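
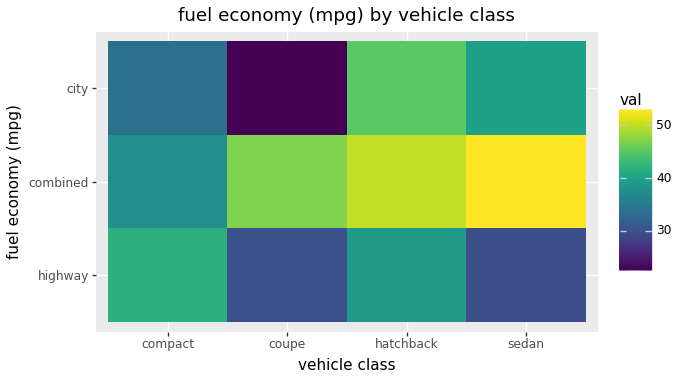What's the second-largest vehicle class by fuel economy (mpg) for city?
sedan

Top 3 for city: hatchback ≈ 45, sedan ≈ 40, compact ≈ 35.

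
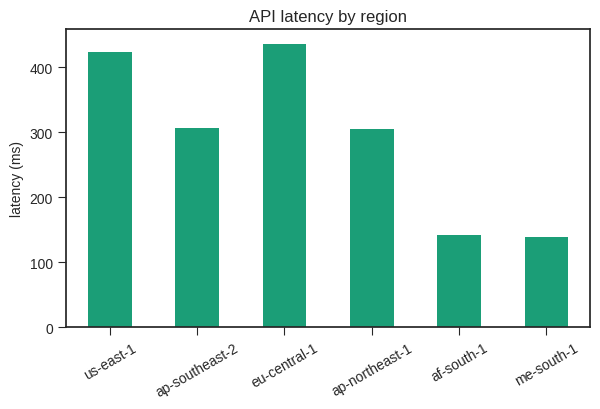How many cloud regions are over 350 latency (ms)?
Above 350: us-east-1, eu-central-1.

2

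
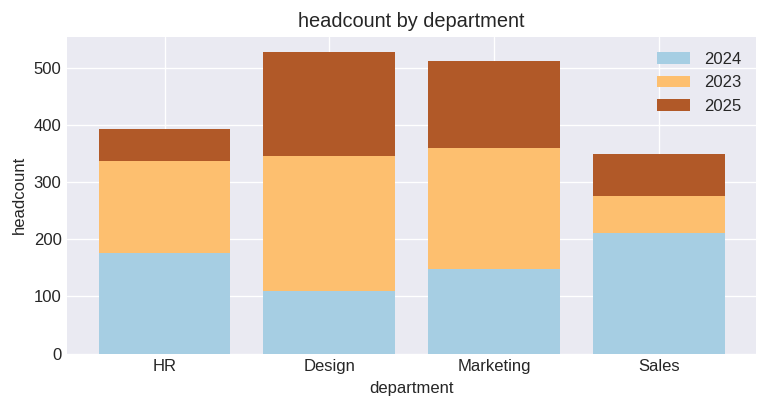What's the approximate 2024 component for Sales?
2024 top ≈ 200, bottom ≈ 0; segment ≈ 200.

≈ 200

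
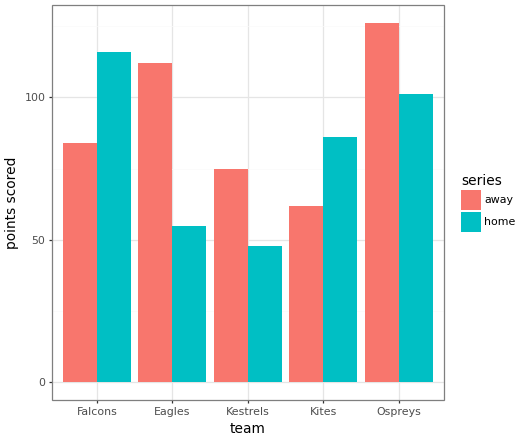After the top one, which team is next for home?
Top 3 for home: Falcons ≈ 120, Ospreys ≈ 100, Kites ≈ 80.

Ospreys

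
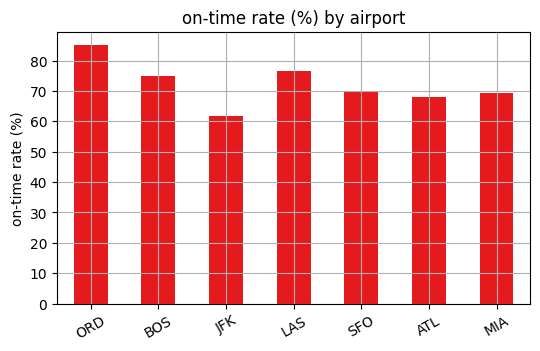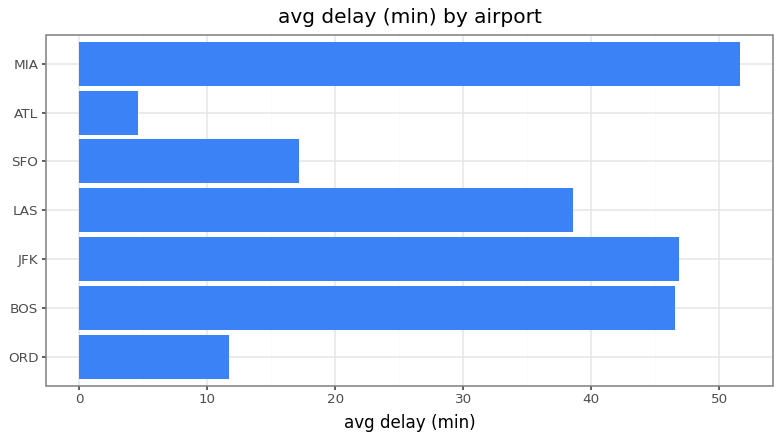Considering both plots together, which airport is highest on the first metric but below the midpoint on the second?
Chart 2 median avg delay (min) ≈ 40; below-median airports: ORD, SFO, ATL. Among those, ORD has the highest on-time rate (%) (≈ 90).

ORD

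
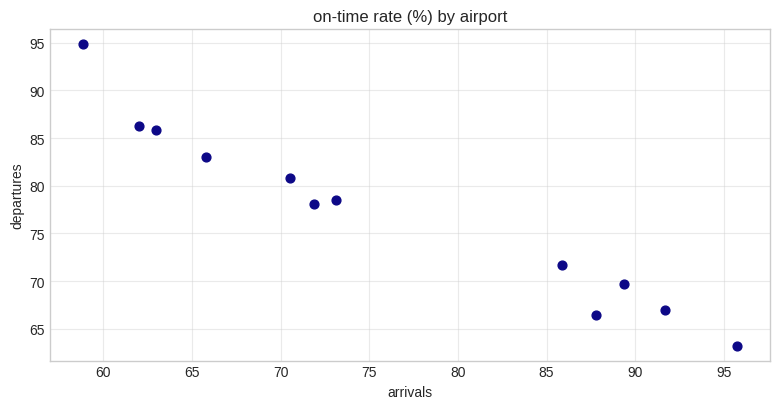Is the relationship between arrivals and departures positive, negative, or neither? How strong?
negative, strong

Points are negatively correlated; strong (|r| ≈ 1.0).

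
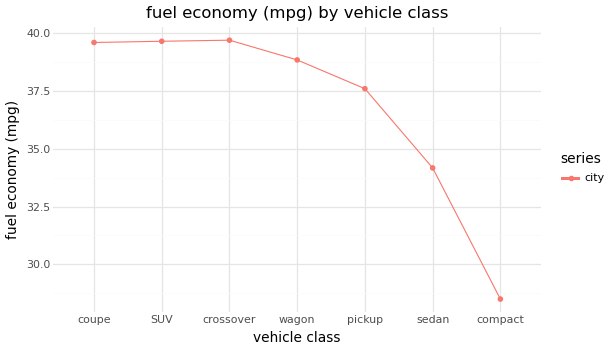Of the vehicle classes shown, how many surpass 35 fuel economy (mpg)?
Above 35: coupe, SUV, crossover, wagon, pickup.

5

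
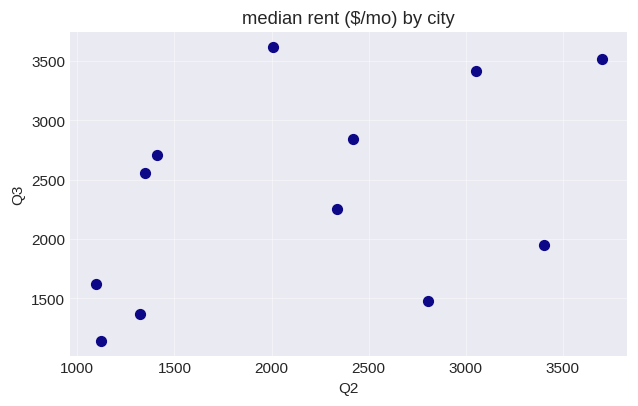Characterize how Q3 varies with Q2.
Points are positively correlated; moderate (|r| ≈ 0.5).

positive, moderate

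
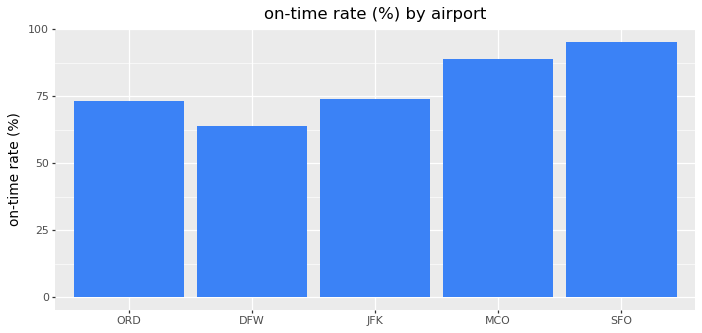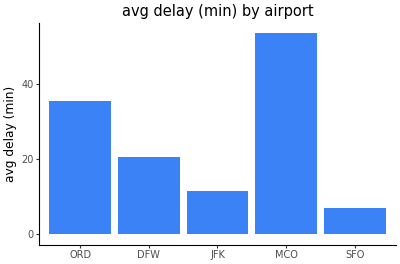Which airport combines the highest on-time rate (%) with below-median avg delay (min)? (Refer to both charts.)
Chart 2 median avg delay (min) ≈ 20; below-median airports: JFK, SFO. Among those, SFO has the highest on-time rate (%) (≈ 100).

SFO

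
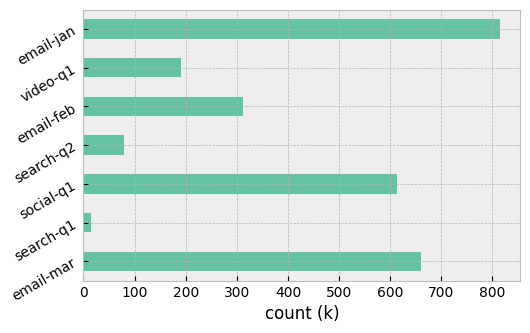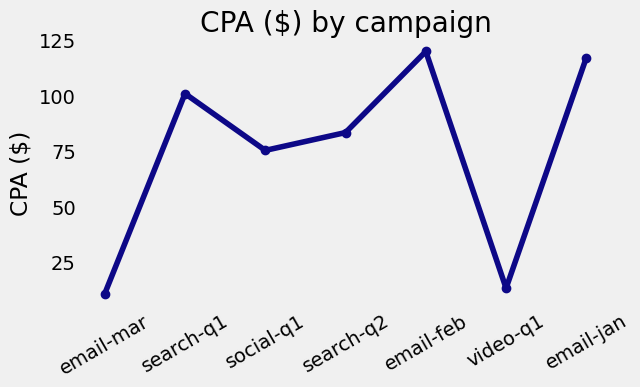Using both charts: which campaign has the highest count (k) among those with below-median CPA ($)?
Chart 2 median CPA ($) ≈ 80; below-median campaigns: email-mar, social-q1, video-q1. Among those, email-mar has the highest count (k) (≈ 700).

email-mar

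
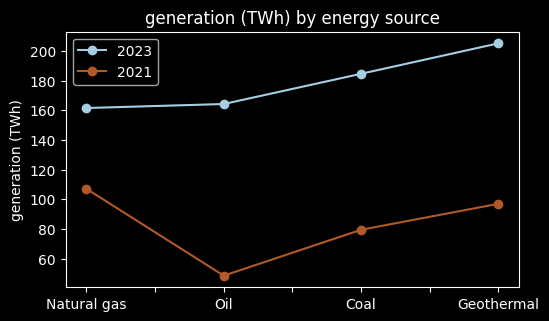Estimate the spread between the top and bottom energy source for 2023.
Max Geothermal ≈ 200, min Natural gas ≈ 160; range ≈ 40.

≈ 40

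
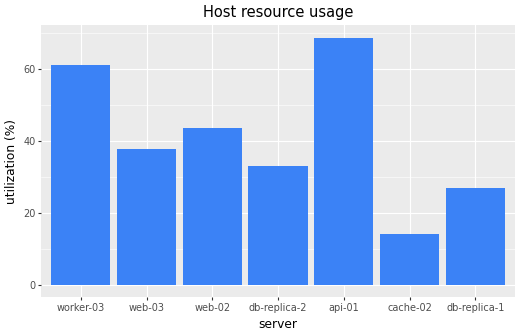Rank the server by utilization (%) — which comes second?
Top 3: api-01 ≈ 70, worker-03 ≈ 60, web-02 ≈ 40.

worker-03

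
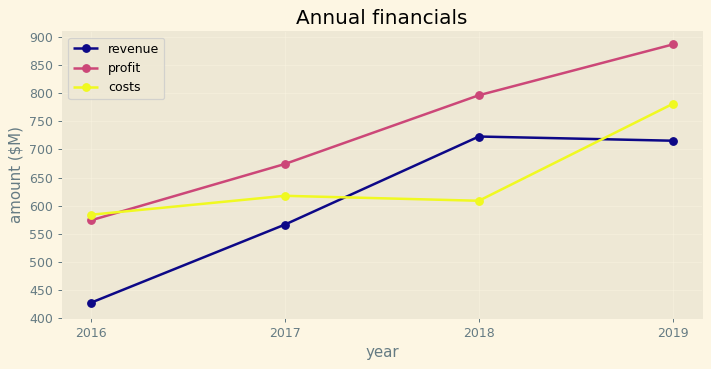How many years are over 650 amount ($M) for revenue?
2

Above 650: 2018, 2019.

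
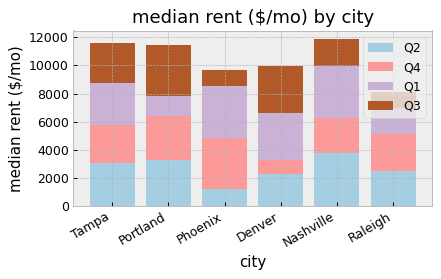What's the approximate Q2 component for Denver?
≈ 2000

Q2 top ≈ 2000, bottom ≈ 0; segment ≈ 2000.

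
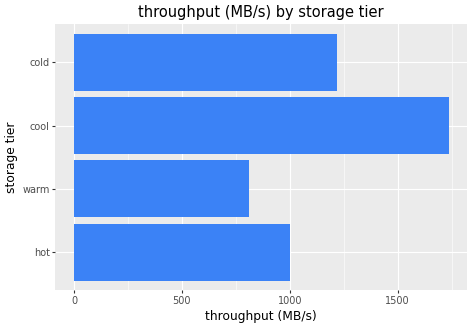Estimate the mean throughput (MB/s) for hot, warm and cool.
≈ 1200

(1000 + 800 + 1800) / 3 ≈ 1200.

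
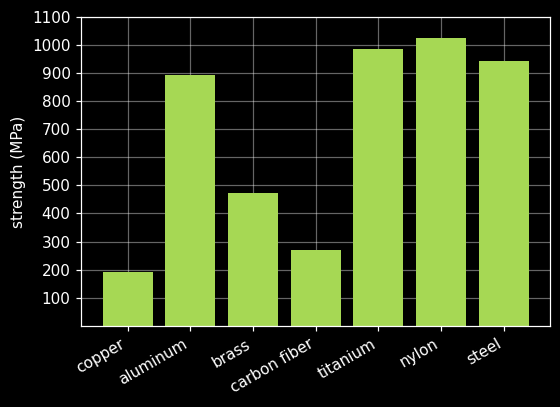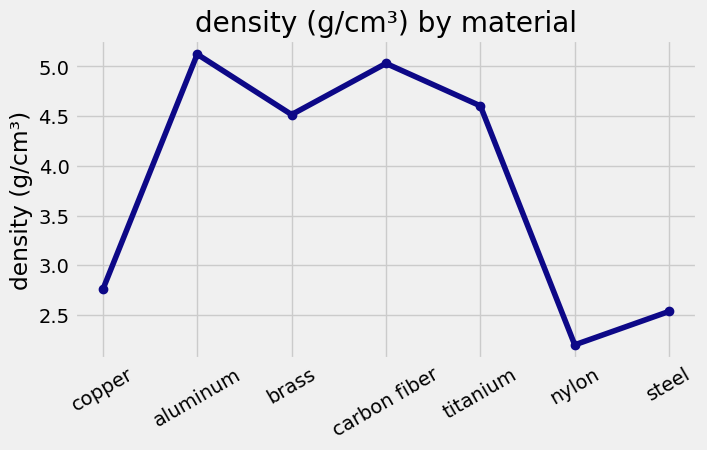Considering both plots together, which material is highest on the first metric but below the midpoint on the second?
Chart 2 median density (g/cm³) ≈ 4.5; below-median materials: copper, nylon, steel. Among those, nylon has the highest strength (MPa) (≈ 1000).

nylon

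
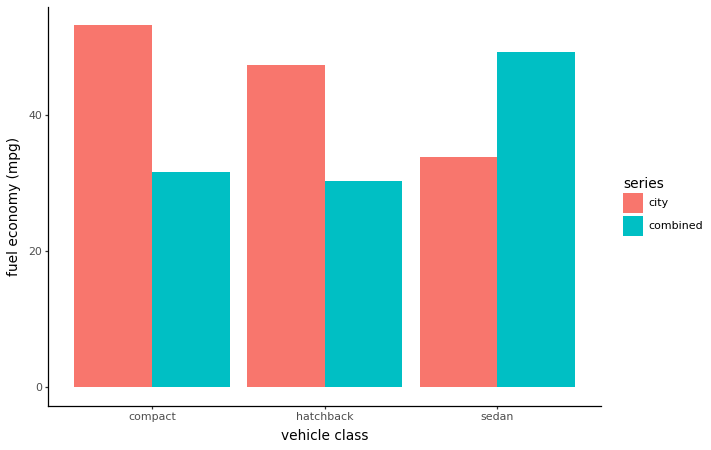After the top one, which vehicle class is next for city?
hatchback

Top 3 for city: compact ≈ 55, hatchback ≈ 45, sedan ≈ 35.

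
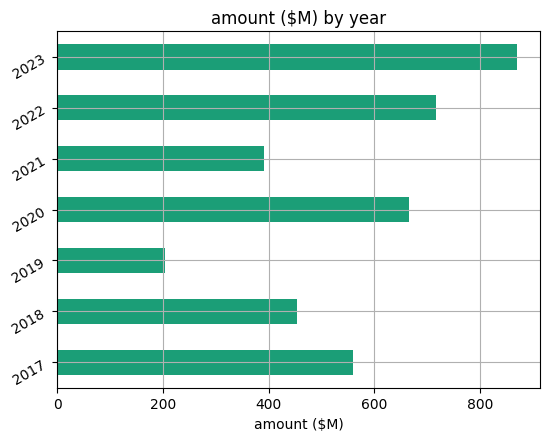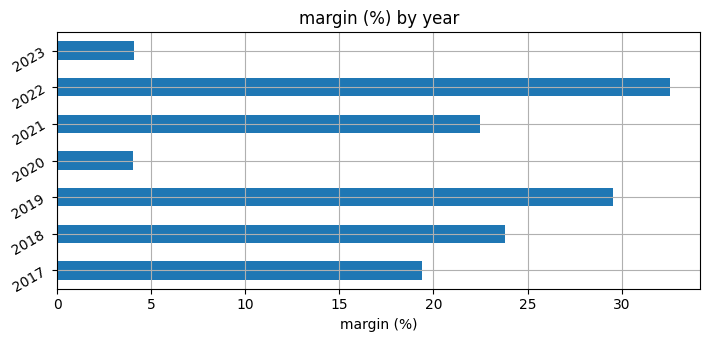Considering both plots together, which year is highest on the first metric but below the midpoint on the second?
Chart 2 median margin (%) ≈ 20; below-median years: 2017, 2020, 2023. Among those, 2023 has the highest amount ($M) (≈ 900).

2023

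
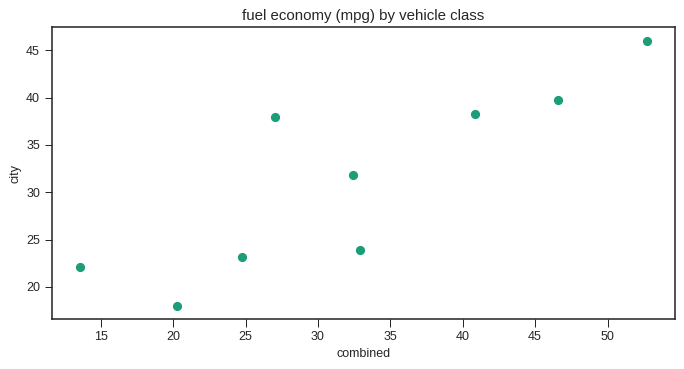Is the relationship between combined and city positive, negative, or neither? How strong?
positive, strong

Points are positively correlated; strong (|r| ≈ 0.8).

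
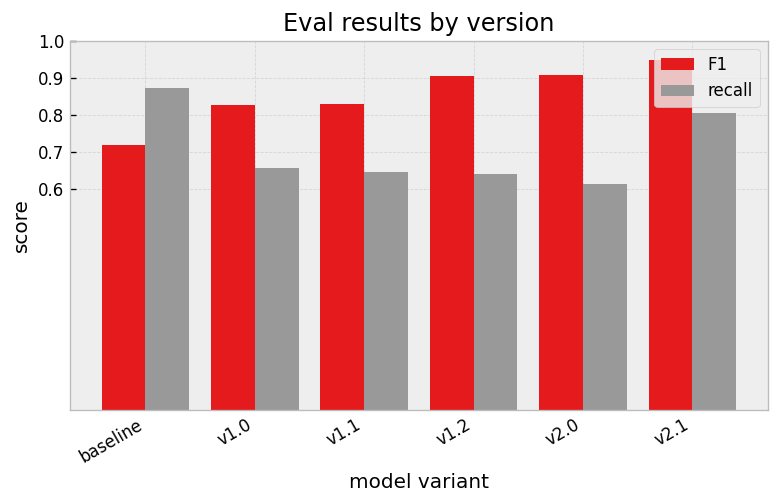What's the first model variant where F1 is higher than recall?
v1.0

baseline: F1 ≈ 0.7 vs recall ≈ 0.9 (not yet); v1.0: F1 ≈ 0.8 vs recall ≈ 0.7 (first crossover).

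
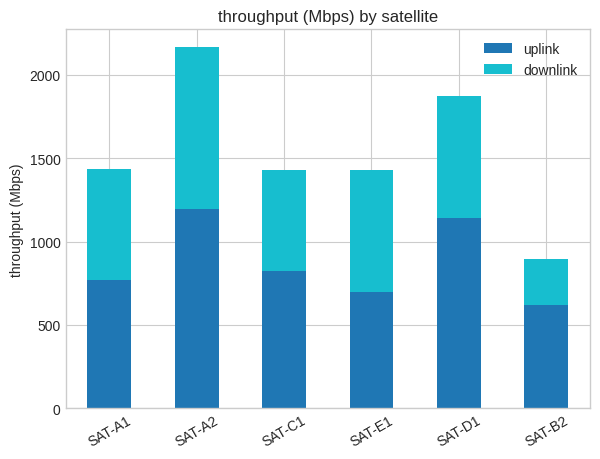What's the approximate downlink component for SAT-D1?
downlink top ≈ 1800, bottom ≈ 1200; segment ≈ 600.

≈ 600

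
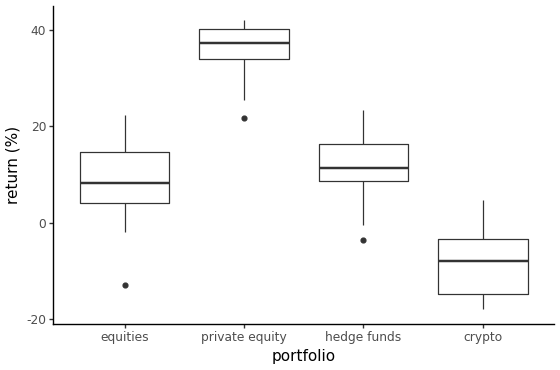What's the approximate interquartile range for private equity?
≈ 5

Q3 ≈ 40, Q1 ≈ 35; IQR ≈ 5.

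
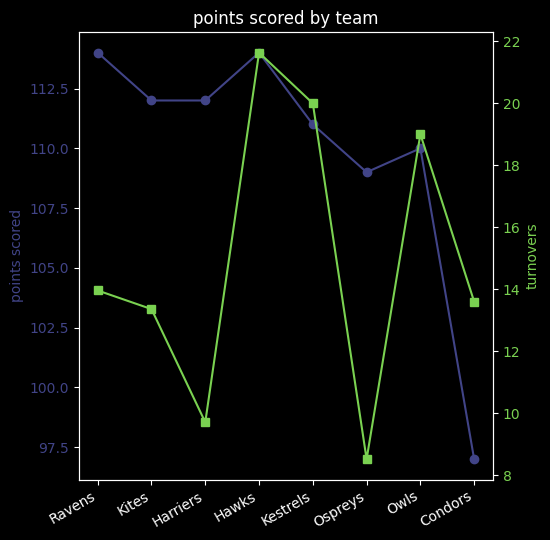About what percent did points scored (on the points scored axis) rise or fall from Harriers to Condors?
≈ -14.3%

Harriers ≈ 112, Condors ≈ 96; (96 − 112) / 112 ≈ -14.3%.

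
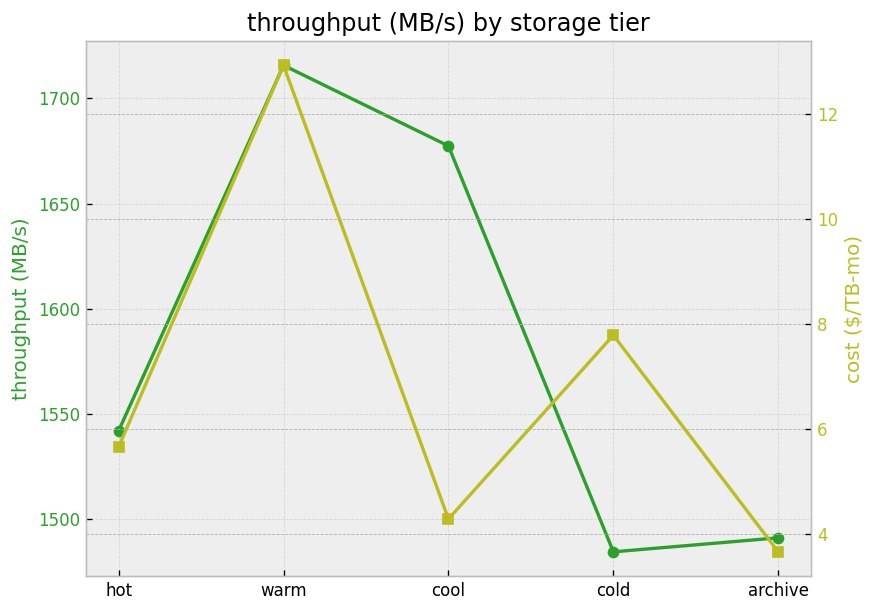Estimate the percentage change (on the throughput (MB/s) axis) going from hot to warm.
≈ +11.7%

hot ≈ 1540, warm ≈ 1720; (1720 − 1540) / 1540 ≈ +11.7%.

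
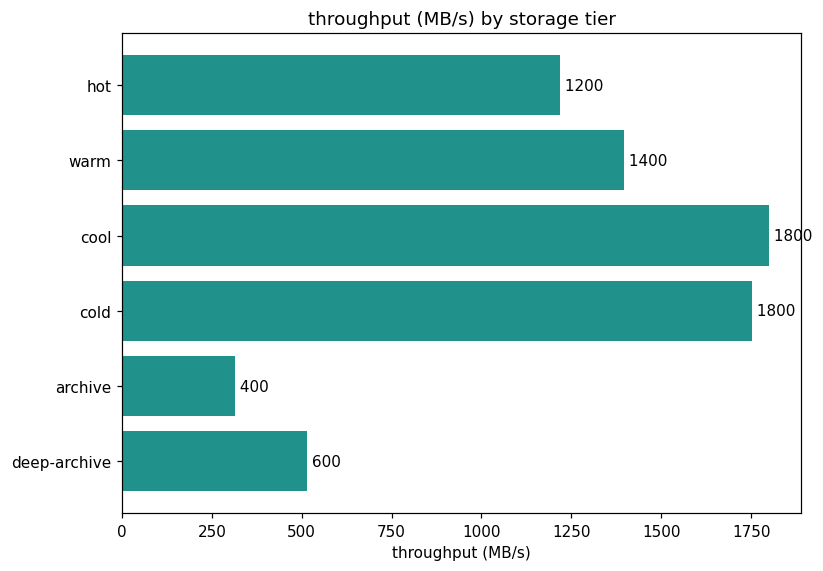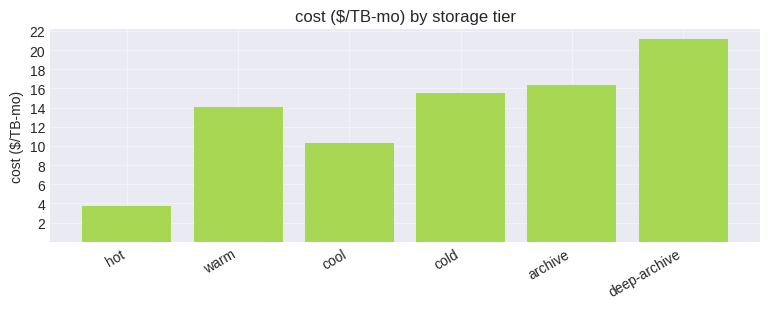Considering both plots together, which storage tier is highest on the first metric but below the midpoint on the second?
Chart 2 median cost ($/TB-mo) ≈ 14; below-median storage tiers: hot, warm, cool. Among those, cool has the highest throughput (MB/s) (≈ 1800).

cool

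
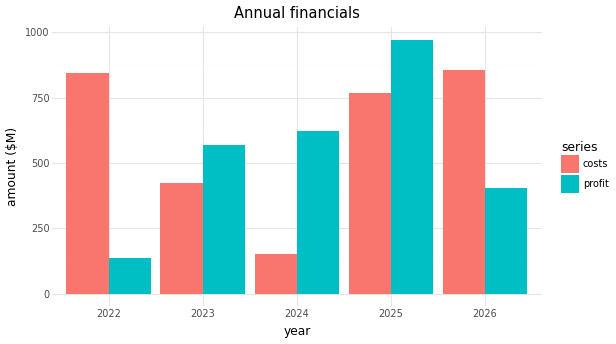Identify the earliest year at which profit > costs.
2022: profit ≈ 100 vs costs ≈ 800 (not yet); 2023: profit ≈ 600 vs costs ≈ 400 (first crossover).

2023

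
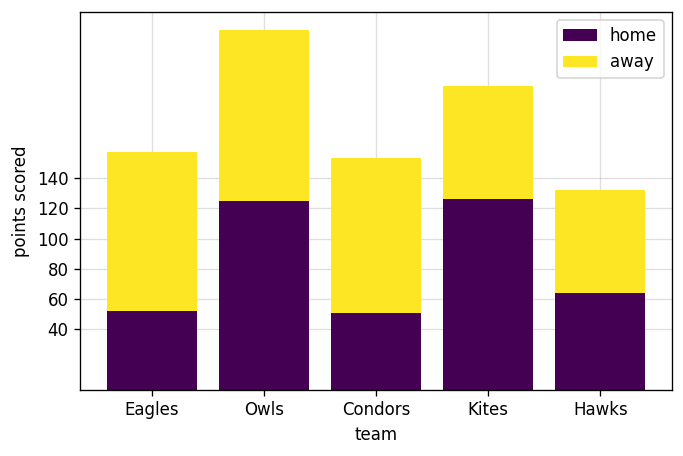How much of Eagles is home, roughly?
home top ≈ 60, bottom ≈ 0; segment ≈ 60.

≈ 60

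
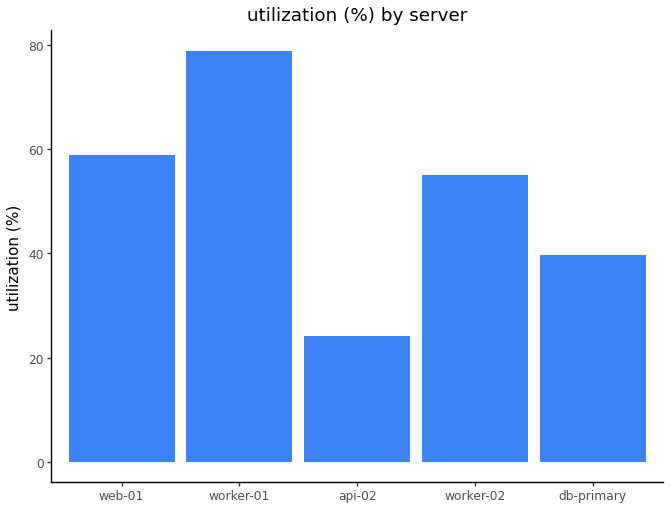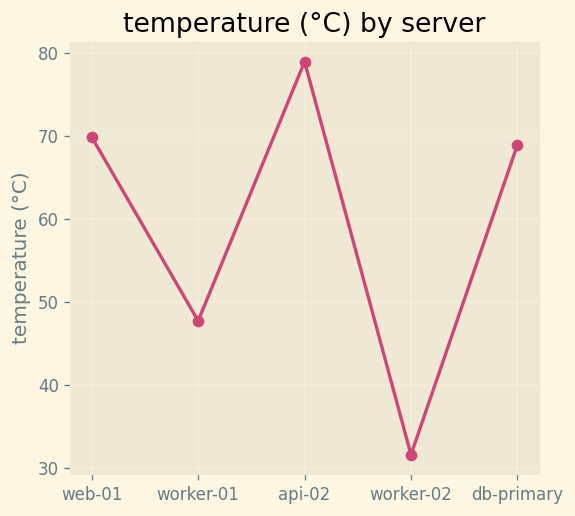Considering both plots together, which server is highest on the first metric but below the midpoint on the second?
worker-01

Chart 2 median temperature (°C) ≈ 70; below-median servers: worker-01, worker-02. Among those, worker-01 has the highest utilization (%) (≈ 80).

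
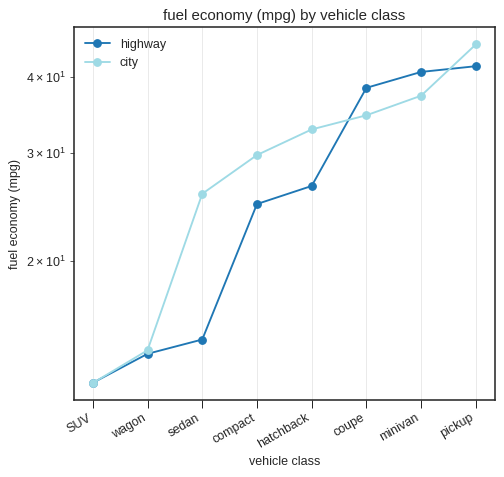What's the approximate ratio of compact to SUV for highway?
compact ≈ 25, SUV ≈ 15; 25/15 ≈ 1.67.

≈ 1.67×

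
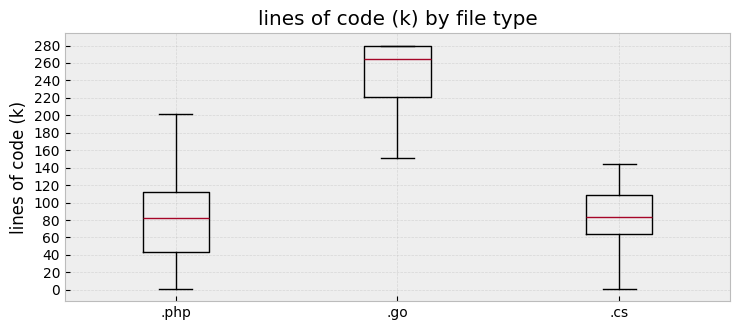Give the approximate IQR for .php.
Q3 ≈ 120, Q1 ≈ 40; IQR ≈ 80.

≈ 80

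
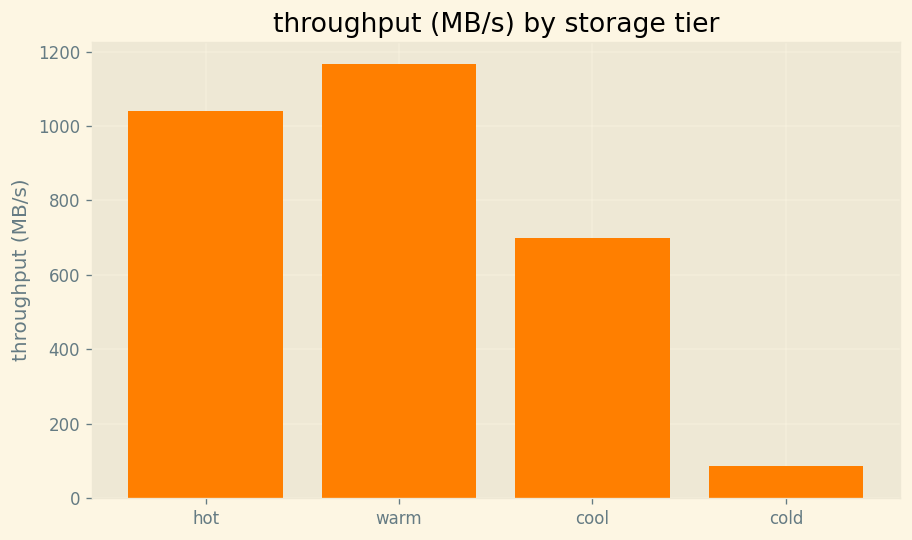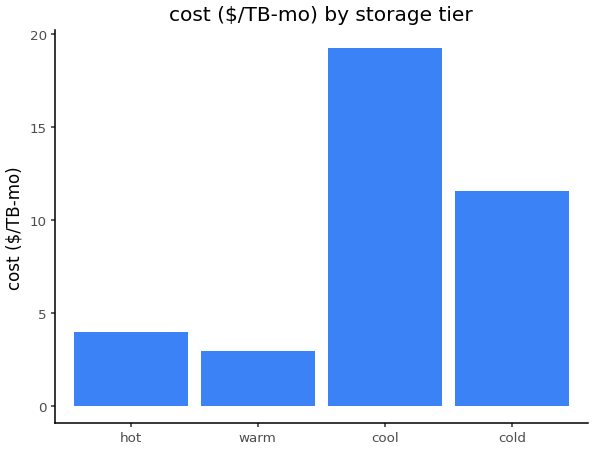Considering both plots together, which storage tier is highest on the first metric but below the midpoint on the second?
Chart 2 median cost ($/TB-mo) ≈ 8; below-median storage tiers: hot, warm. Among those, warm has the highest throughput (MB/s) (≈ 1200).

warm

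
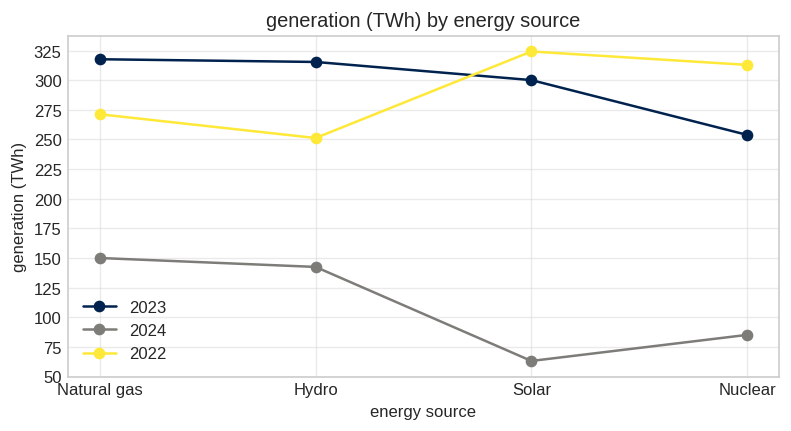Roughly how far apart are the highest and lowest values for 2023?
Max Natural gas ≈ 325, min Nuclear ≈ 250; range ≈ 75.

≈ 75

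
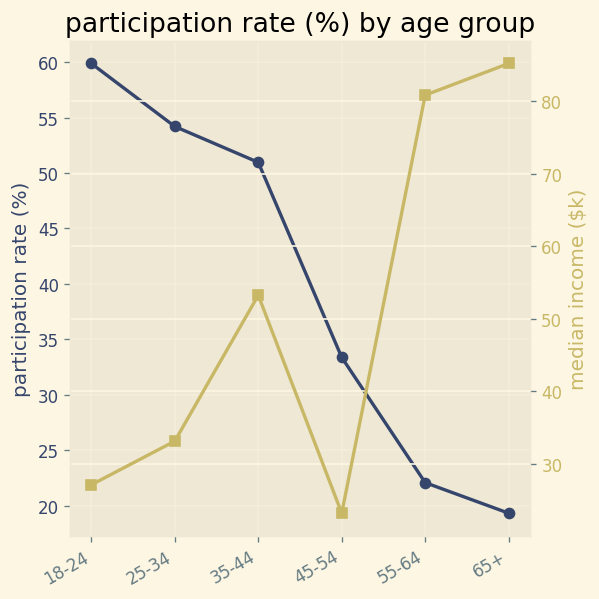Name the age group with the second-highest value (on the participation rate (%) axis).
Top 3 (on the participation rate (%) axis): 18-24 ≈ 60, 25-34 ≈ 55, 35-44 ≈ 50.

25-34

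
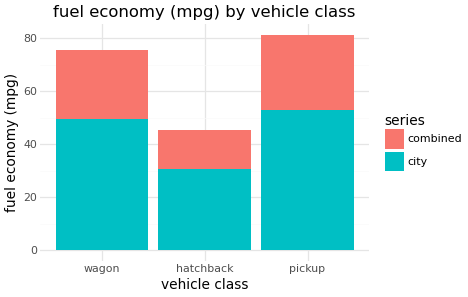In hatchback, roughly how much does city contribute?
≈ 30

city top ≈ 30, bottom ≈ 0; segment ≈ 30.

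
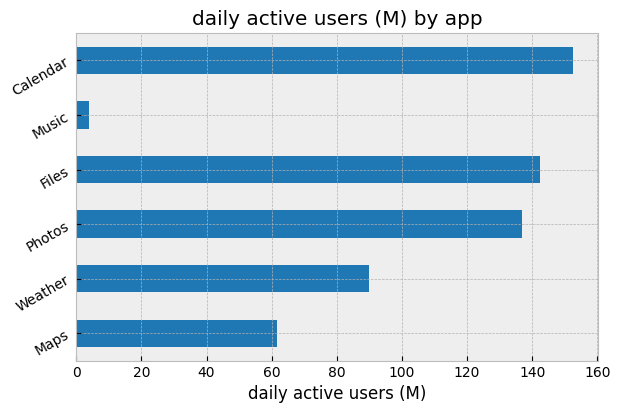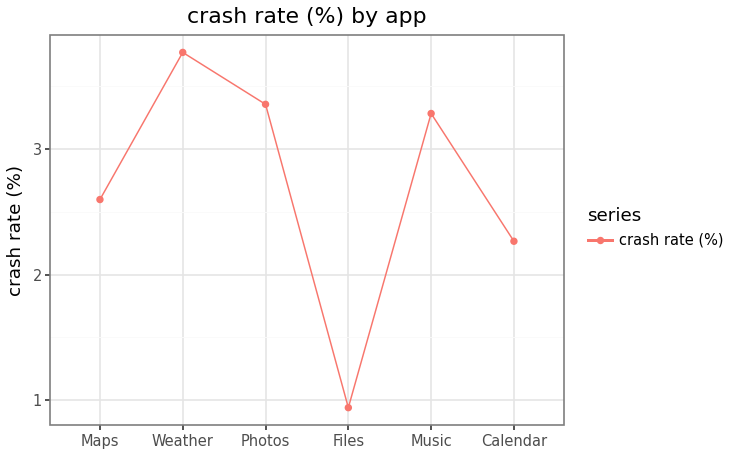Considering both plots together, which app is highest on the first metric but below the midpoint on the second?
Chart 2 median crash rate (%) ≈ 3; below-median apps: Maps, Files, Calendar. Among those, Calendar has the highest daily active users (M) (≈ 160).

Calendar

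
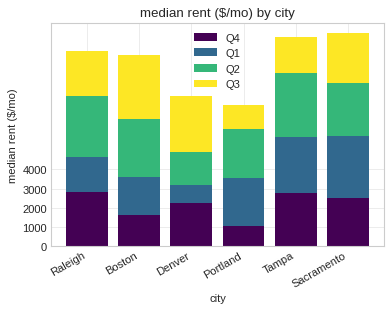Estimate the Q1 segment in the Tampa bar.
≈ 3000

Q1 top ≈ 6000, bottom ≈ 3000; segment ≈ 3000.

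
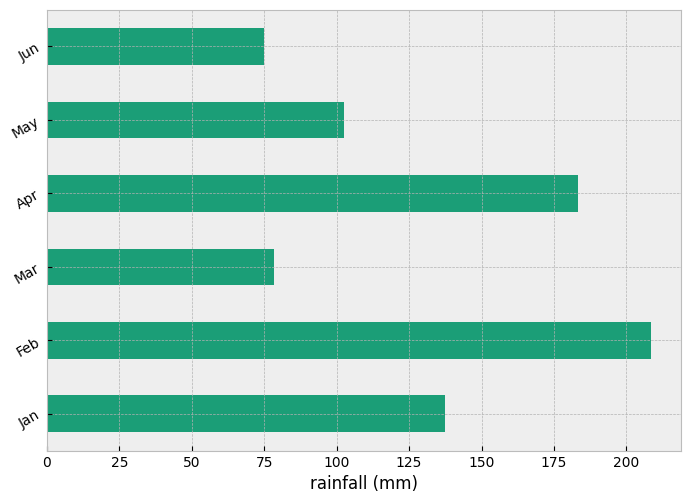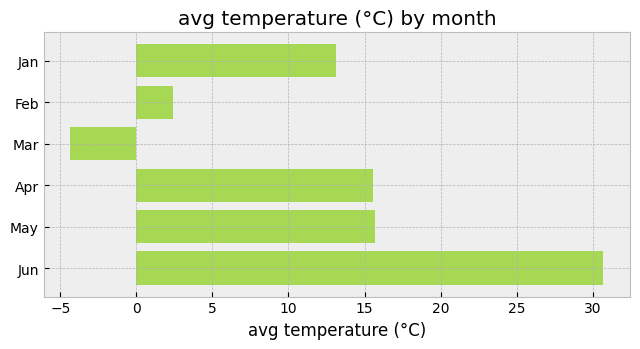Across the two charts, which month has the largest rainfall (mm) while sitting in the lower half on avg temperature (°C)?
Chart 2 median avg temperature (°C) ≈ 15; below-median months: Jan, Feb, Mar. Among those, Feb has the highest rainfall (mm) (≈ 200).

Feb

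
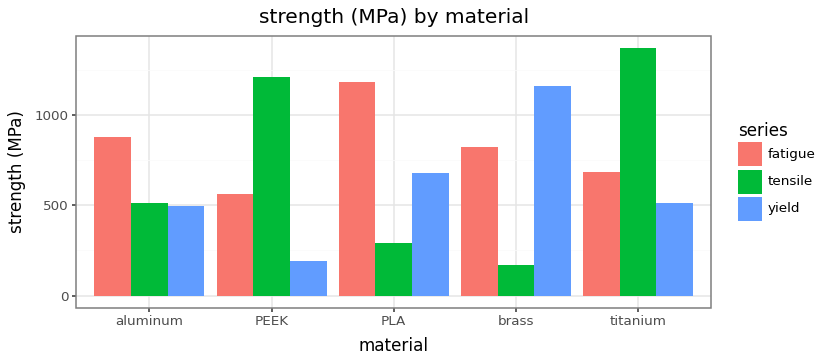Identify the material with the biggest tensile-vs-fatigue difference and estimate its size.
PLA, ≈ 1000 MPa

PLA: tensile ≈ 200, fatigue ≈ 1200 → gap ≈ 1000. Next-largest (titanium) is only ≈ 800.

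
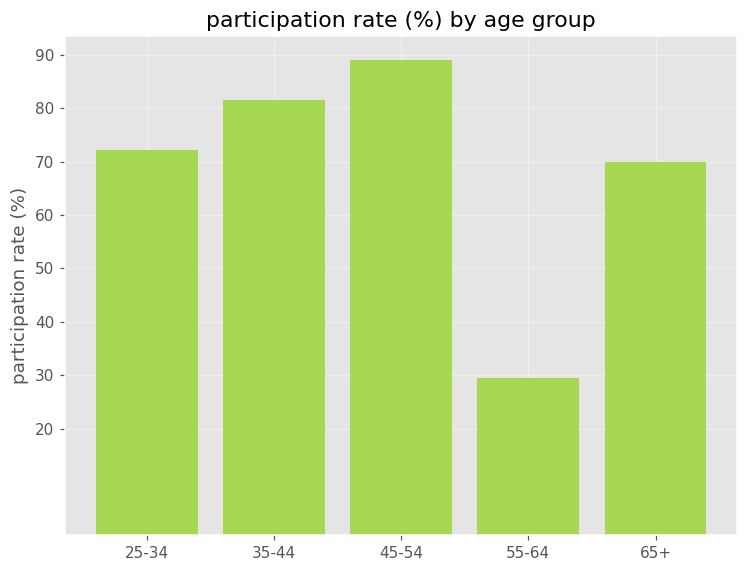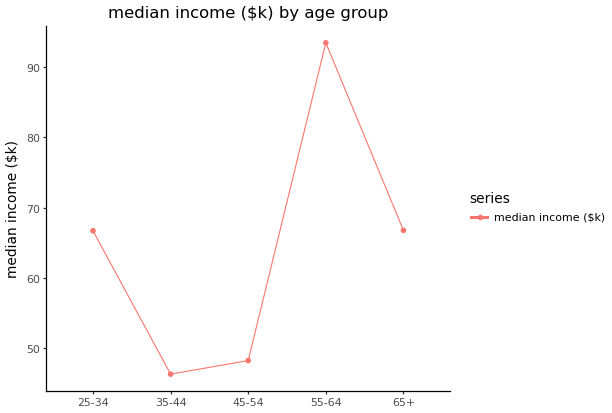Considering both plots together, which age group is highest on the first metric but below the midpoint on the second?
45-54

Chart 2 median median income ($k) ≈ 70; below-median age groups: 35-44, 45-54. Among those, 45-54 has the highest participation rate (%) (≈ 90).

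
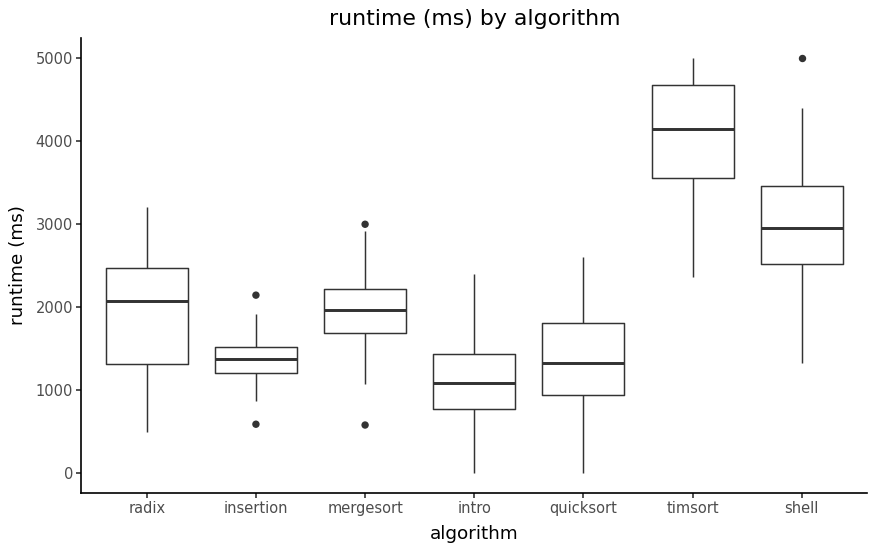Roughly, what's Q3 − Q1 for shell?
≈ 1000

Q3 ≈ 3500, Q1 ≈ 2500; IQR ≈ 1000.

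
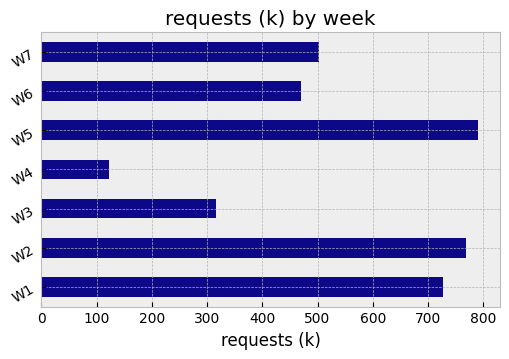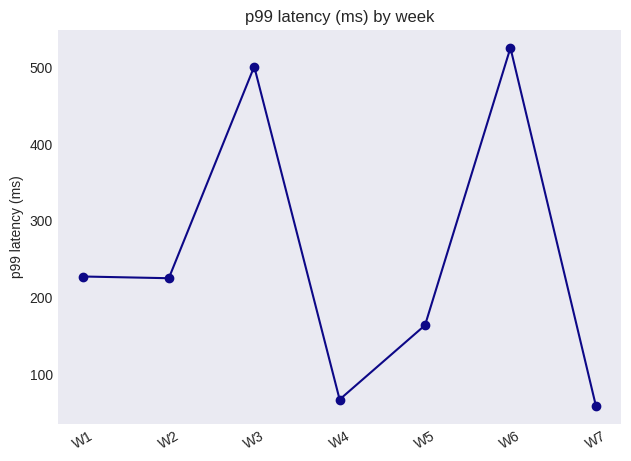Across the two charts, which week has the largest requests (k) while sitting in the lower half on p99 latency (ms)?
W5

Chart 2 median p99 latency (ms) ≈ 200; below-median weeks: W4, W5, W7. Among those, W5 has the highest requests (k) (≈ 800).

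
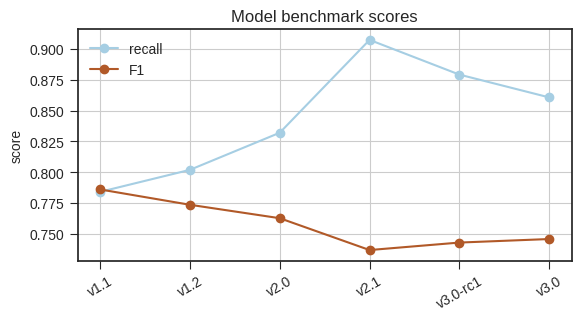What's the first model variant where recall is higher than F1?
v1.1: recall ≈ 0.78 vs F1 ≈ 0.78 (not yet); v1.2: recall ≈ 0.80 vs F1 ≈ 0.78 (first crossover).

v1.2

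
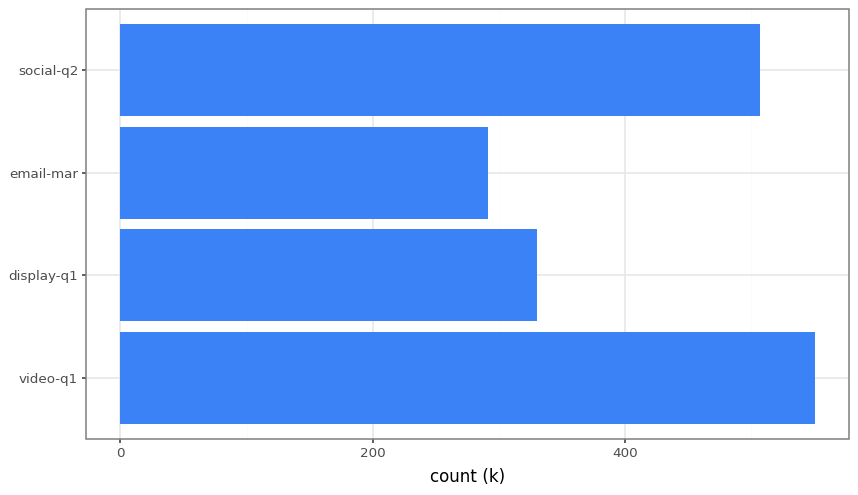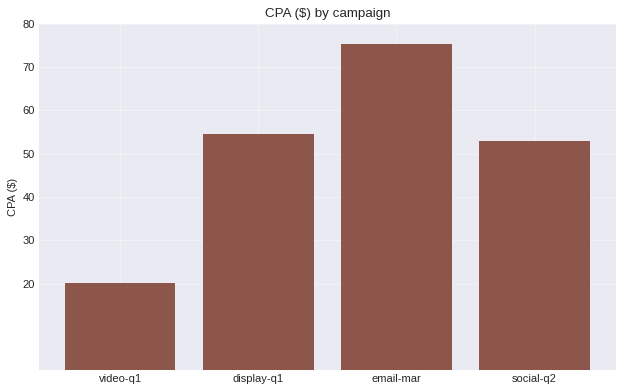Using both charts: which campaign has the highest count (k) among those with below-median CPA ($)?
video-q1

Chart 2 median CPA ($) ≈ 50; below-median campaigns: video-q1, social-q2. Among those, video-q1 has the highest count (k) (≈ 600).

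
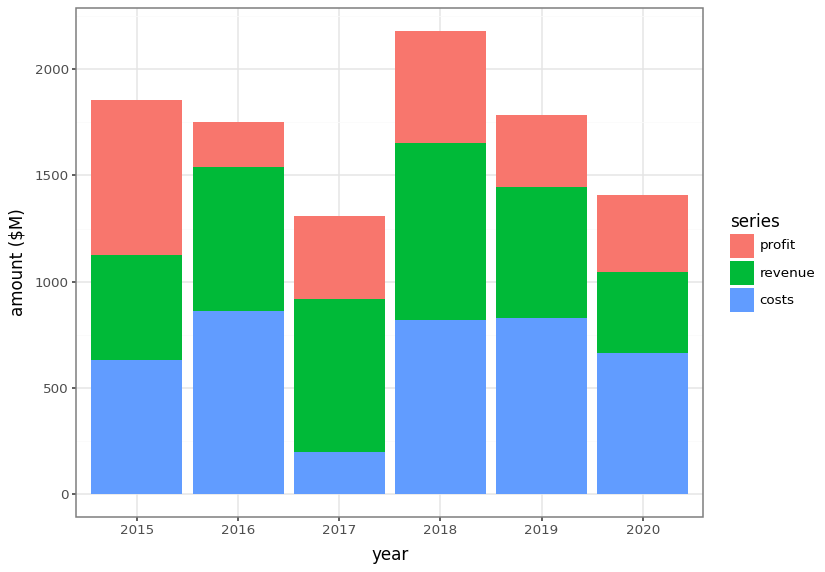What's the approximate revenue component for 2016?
≈ 800

revenue top ≈ 1600, bottom ≈ 800; segment ≈ 800.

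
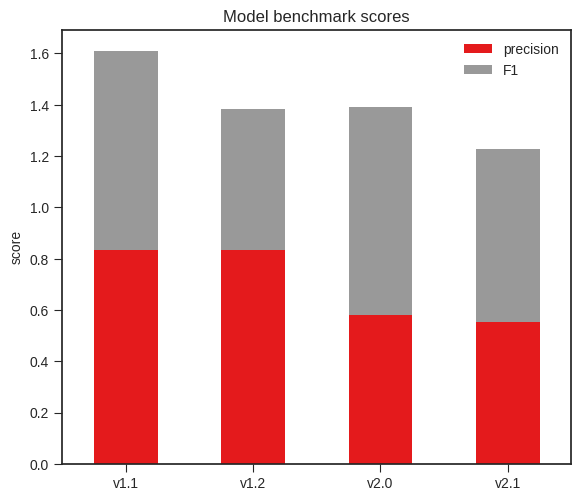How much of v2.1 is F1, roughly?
≈ 0.6

F1 top ≈ 1.2, bottom ≈ 0.6; segment ≈ 0.6.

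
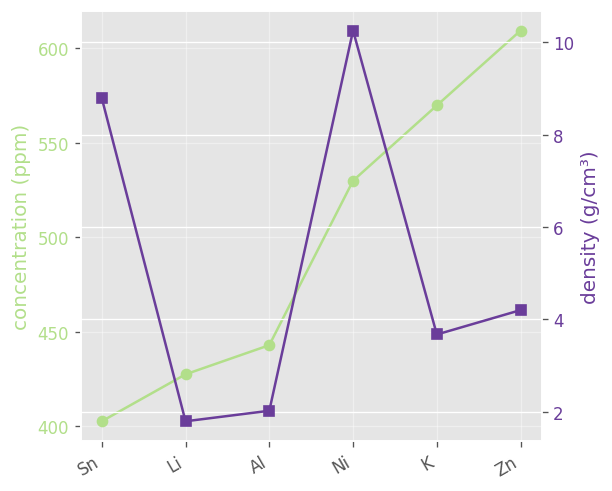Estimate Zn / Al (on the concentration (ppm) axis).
≈ 1.36×

Zn ≈ 600, Al ≈ 440; 600/440 ≈ 1.36.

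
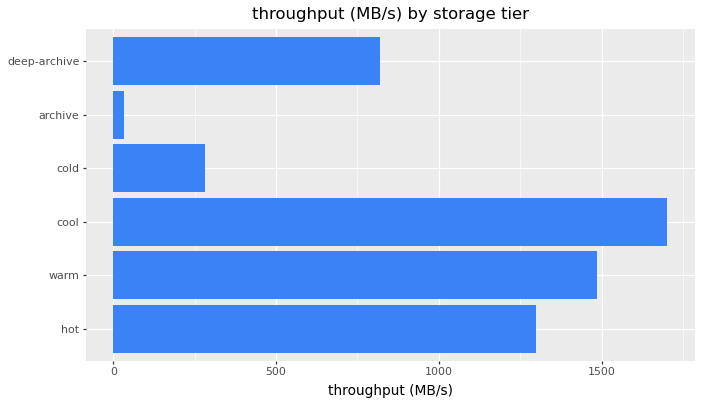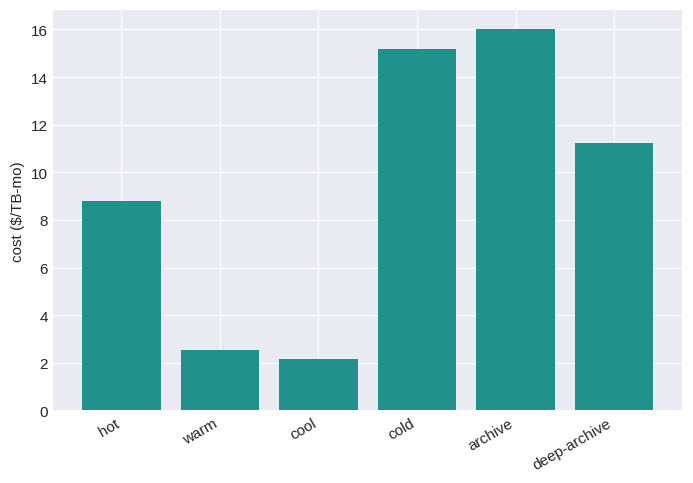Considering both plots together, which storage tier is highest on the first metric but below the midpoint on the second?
Chart 2 median cost ($/TB-mo) ≈ 10; below-median storage tiers: hot, warm, cool. Among those, cool has the highest throughput (MB/s) (≈ 1800).

cool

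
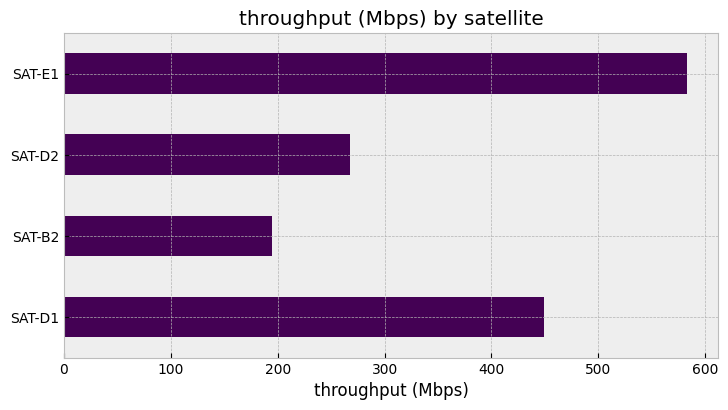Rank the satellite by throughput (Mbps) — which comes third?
Top 4: SAT-E1 ≈ 600, SAT-D1 ≈ 450, SAT-D2 ≈ 250, SAT-B2 ≈ 200.

SAT-D2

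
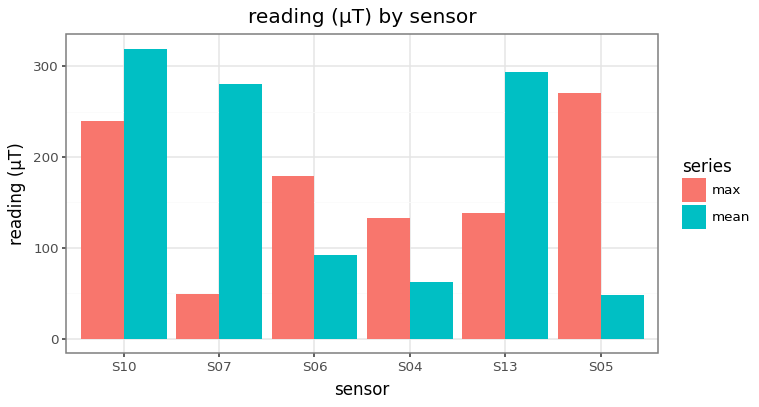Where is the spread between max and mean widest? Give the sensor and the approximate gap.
S07, ≈ 250 µT

S07: max ≈ 50, mean ≈ 300 → gap ≈ 250. Next-largest (S05) is only ≈ 200.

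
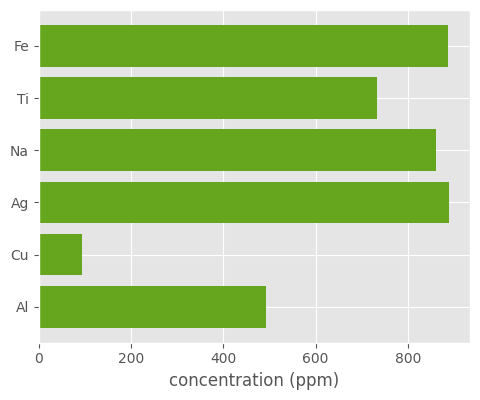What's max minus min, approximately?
Max Ag ≈ 900, min Cu ≈ 100; range ≈ 800.

≈ 800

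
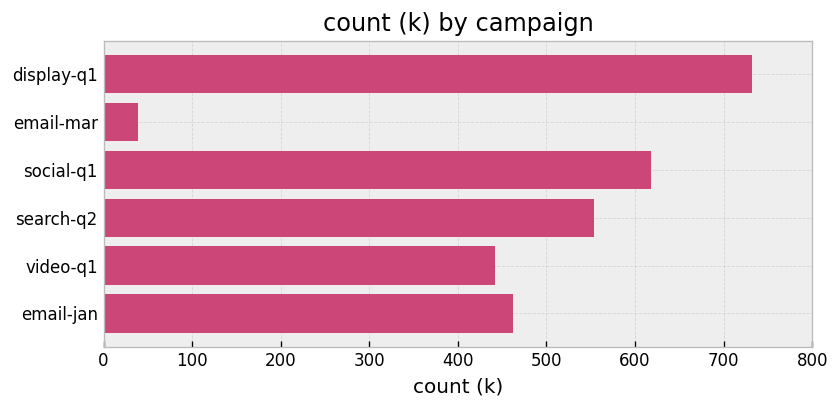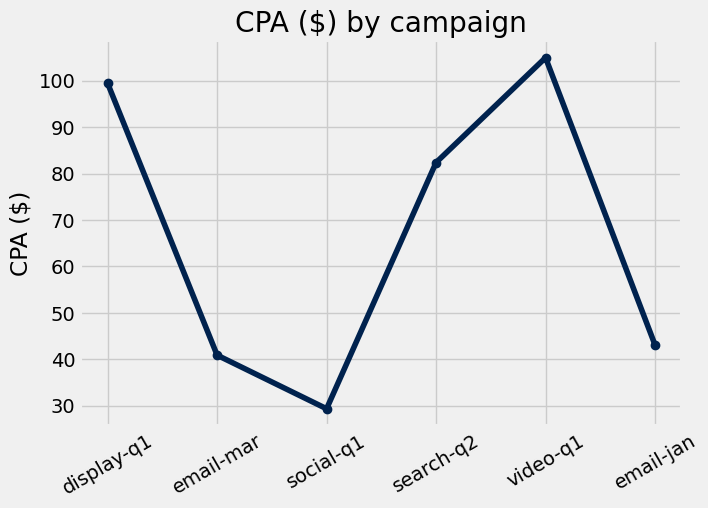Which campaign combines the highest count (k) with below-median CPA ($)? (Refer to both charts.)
social-q1

Chart 2 median CPA ($) ≈ 60; below-median campaigns: email-mar, social-q1, email-jan. Among those, social-q1 has the highest count (k) (≈ 600).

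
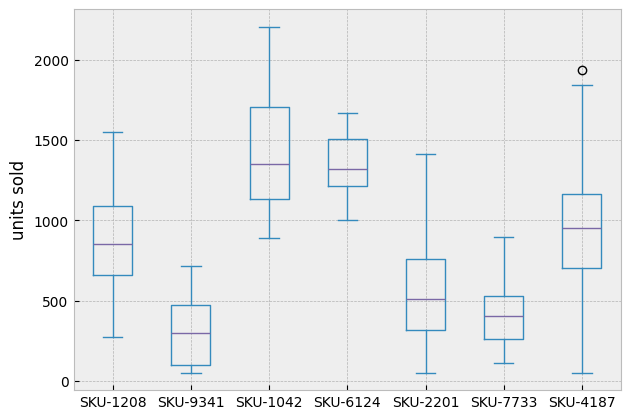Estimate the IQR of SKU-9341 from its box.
≈ 400

Q3 ≈ 500, Q1 ≈ 100; IQR ≈ 400.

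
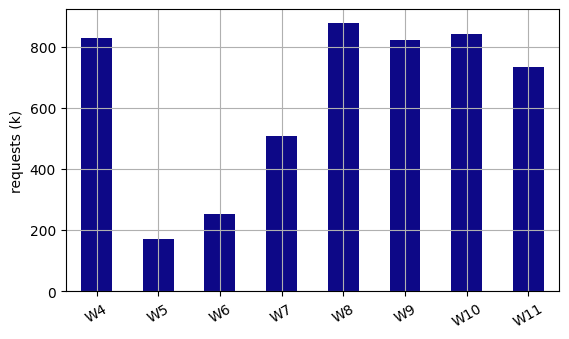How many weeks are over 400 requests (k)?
6

Above 400: W4, W7, W8, W9, W10, W11.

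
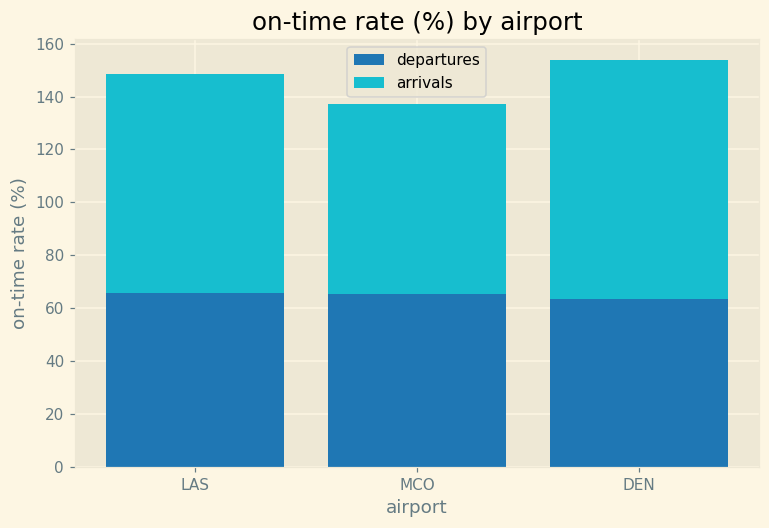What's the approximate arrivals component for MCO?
arrivals top ≈ 140, bottom ≈ 60; segment ≈ 80.

≈ 80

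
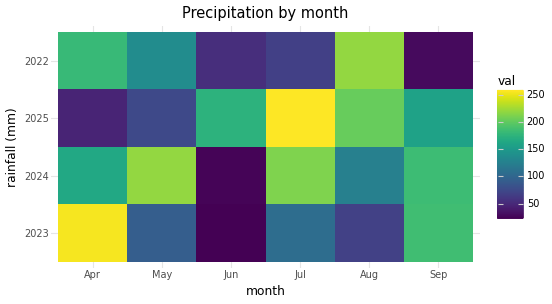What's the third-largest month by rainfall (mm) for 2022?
May

Top 4 for 2022: Aug ≈ 220, Apr ≈ 180, May ≈ 140, Jul ≈ 60.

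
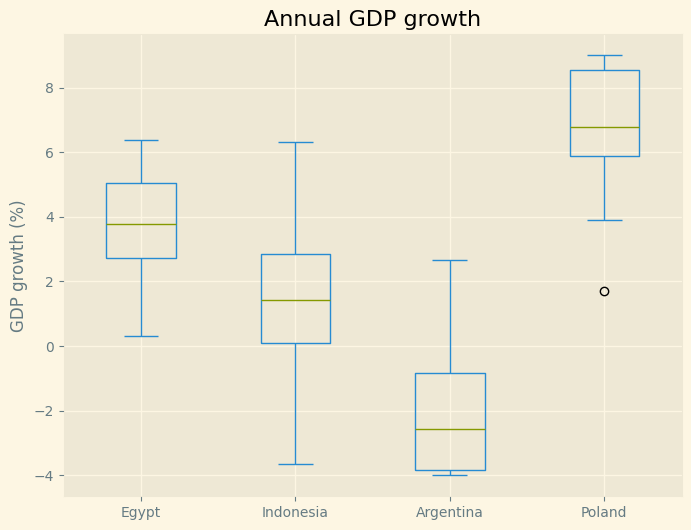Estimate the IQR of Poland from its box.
≈ 3

Q3 ≈ 9, Q1 ≈ 6; IQR ≈ 3.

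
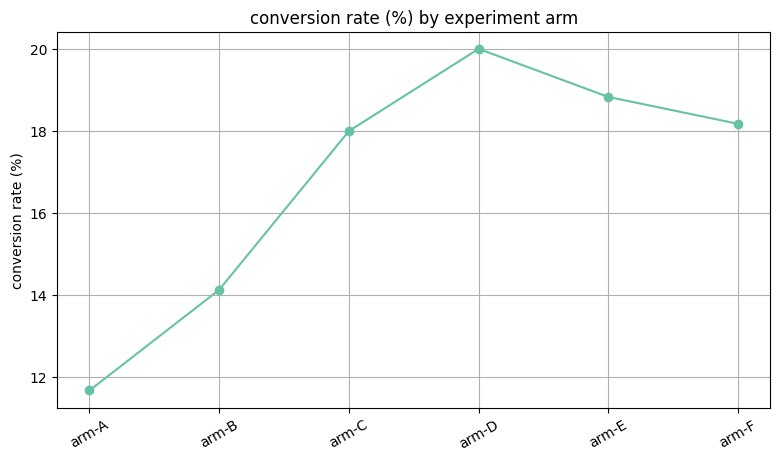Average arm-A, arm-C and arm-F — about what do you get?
≈ 16

(12 + 18 + 18) / 3 ≈ 16.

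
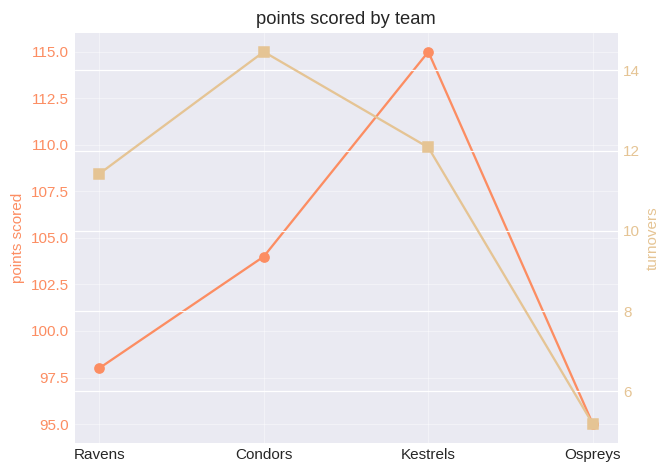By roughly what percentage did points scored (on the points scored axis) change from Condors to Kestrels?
≈ +11.5%

Condors ≈ 104, Kestrels ≈ 116; (116 − 104) / 104 ≈ +11.5%.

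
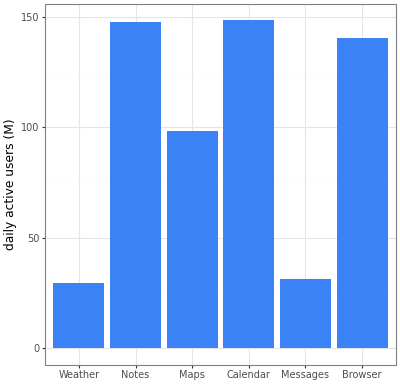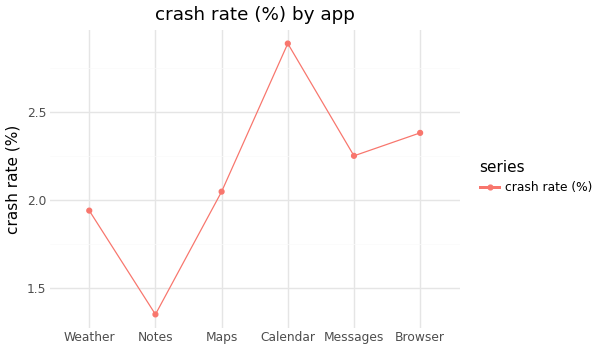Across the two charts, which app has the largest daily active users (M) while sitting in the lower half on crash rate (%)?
Notes

Chart 2 median crash rate (%) ≈ 2; below-median apps: Weather, Notes, Maps. Among those, Notes has the highest daily active users (M) (≈ 140).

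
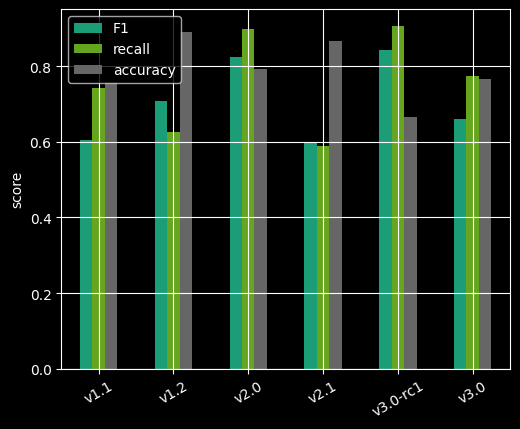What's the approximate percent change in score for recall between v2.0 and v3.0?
v2.0 ≈ 0.9, v3.0 ≈ 0.8; (0.8 − 0.9) / 0.9 ≈ -11.1%.

≈ -11.1%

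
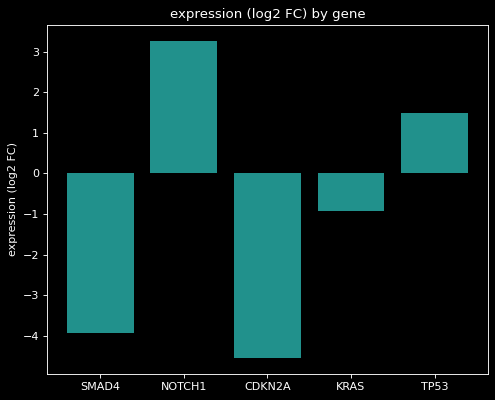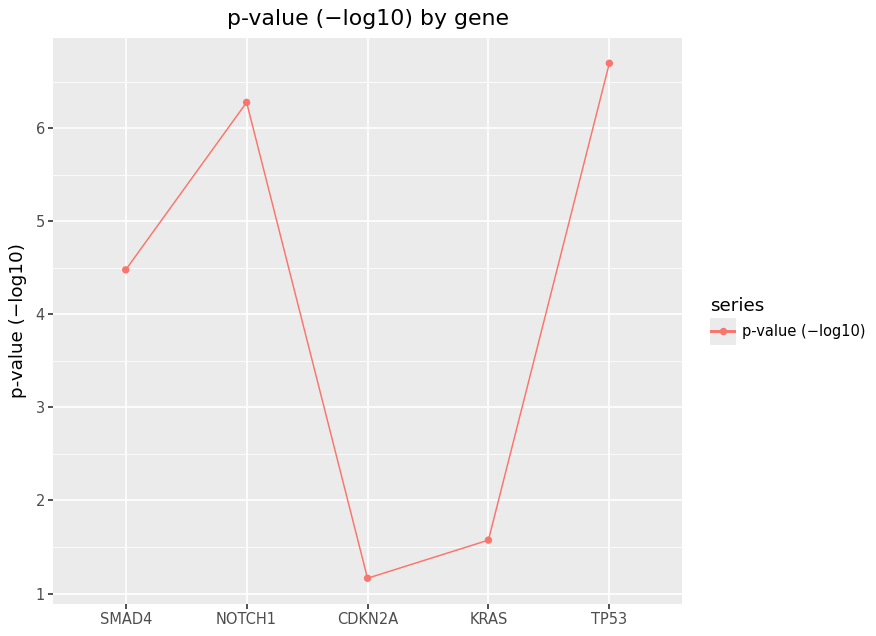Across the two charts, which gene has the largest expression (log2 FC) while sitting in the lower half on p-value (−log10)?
KRAS

Chart 2 median p-value (−log10) ≈ 4; below-median genes: CDKN2A, KRAS. Among those, KRAS has the highest expression (log2 FC) (≈ -1).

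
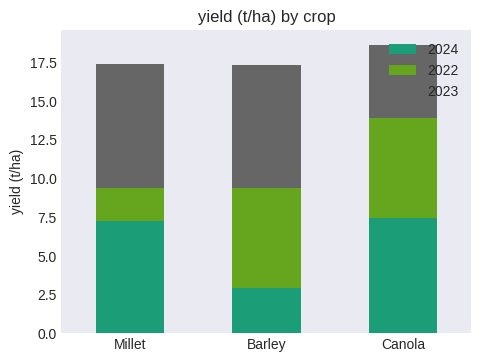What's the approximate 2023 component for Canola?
≈ 4

2023 top ≈ 18, bottom ≈ 14; segment ≈ 4.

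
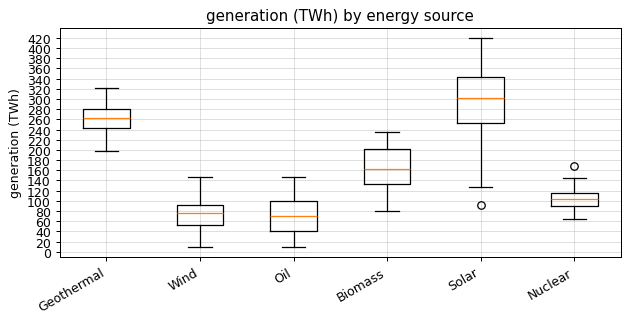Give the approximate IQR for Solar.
≈ 80

Q3 ≈ 340, Q1 ≈ 260; IQR ≈ 80.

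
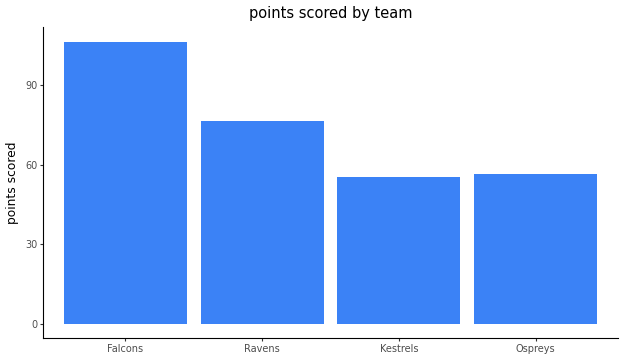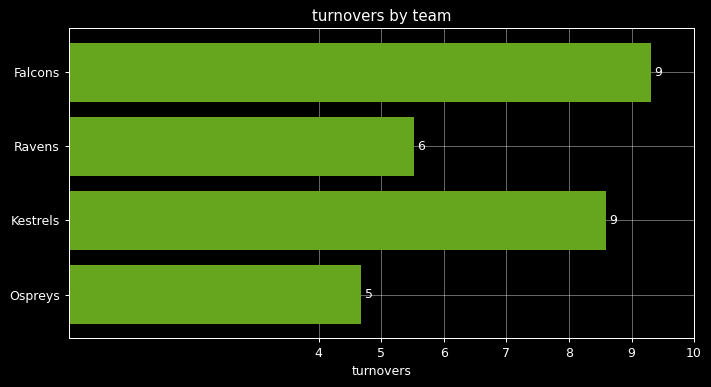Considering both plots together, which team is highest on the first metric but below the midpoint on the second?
Ravens

Chart 2 median turnovers ≈ 7; below-median teams: Ravens, Ospreys. Among those, Ravens has the highest points scored (≈ 80).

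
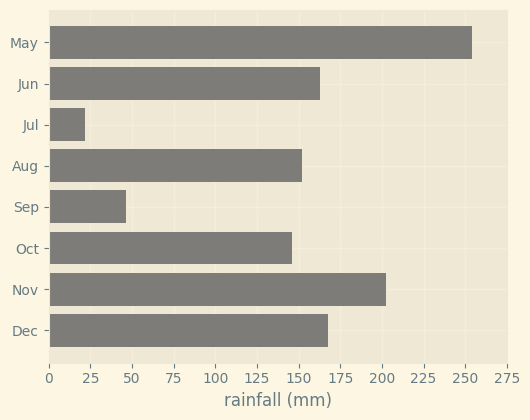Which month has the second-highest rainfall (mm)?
Nov

Top 3: May ≈ 250, Nov ≈ 200, Dec ≈ 175.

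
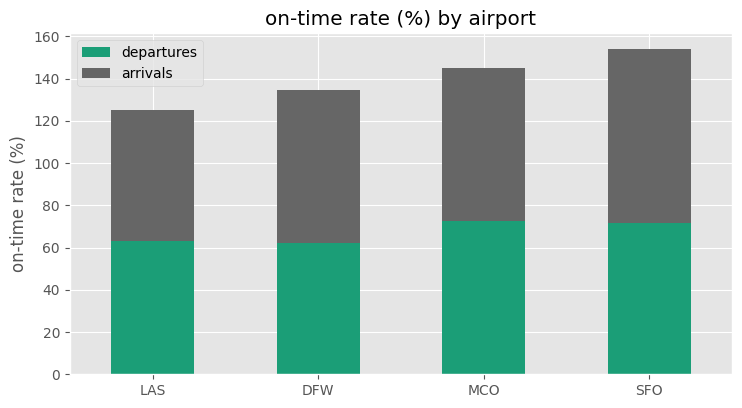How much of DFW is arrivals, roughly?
≈ 80

arrivals top ≈ 140, bottom ≈ 60; segment ≈ 80.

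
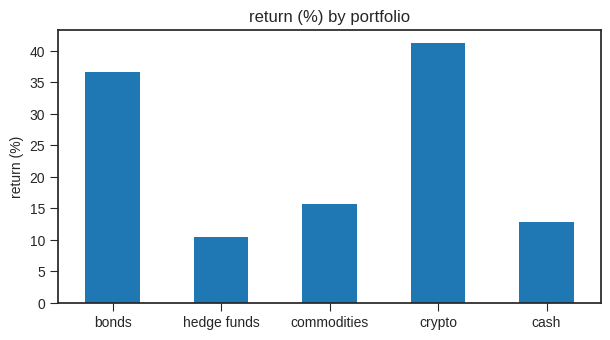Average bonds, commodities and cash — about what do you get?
≈ 22

(35 + 15 + 15) / 3 ≈ 22.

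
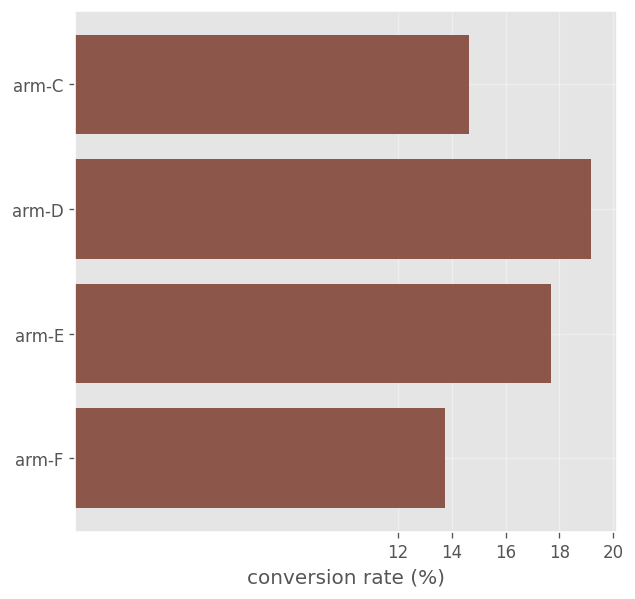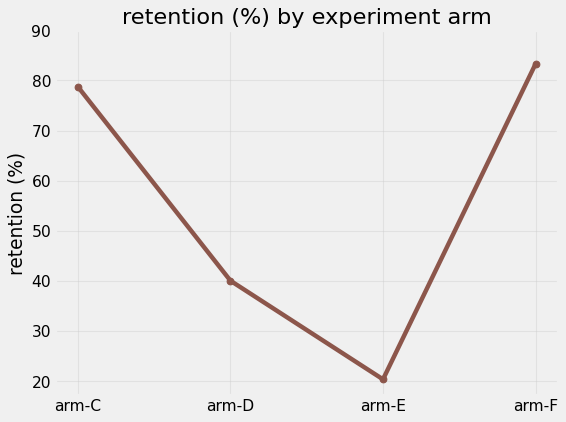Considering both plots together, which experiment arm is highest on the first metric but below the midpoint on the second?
Chart 2 median retention (%) ≈ 60; below-median experiment arms: arm-D, arm-E. Among those, arm-D has the highest conversion rate (%) (≈ 20).

arm-D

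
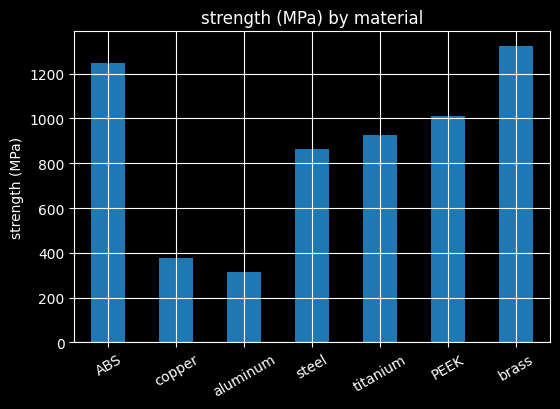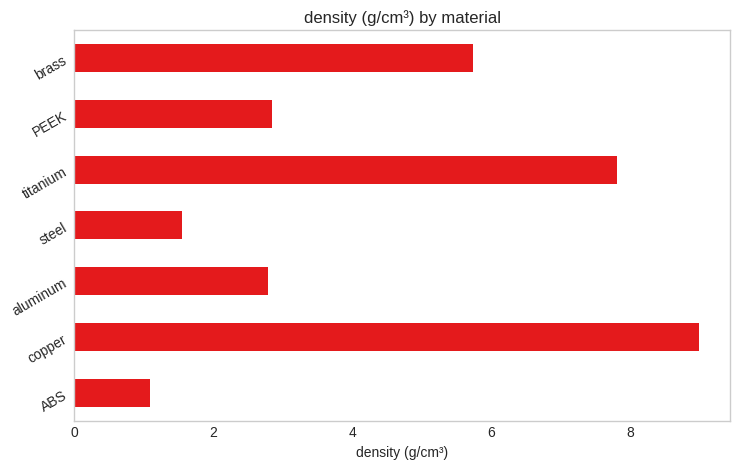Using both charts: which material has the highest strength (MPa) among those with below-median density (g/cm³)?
ABS

Chart 2 median density (g/cm³) ≈ 3; below-median materials: ABS, aluminum, steel. Among those, ABS has the highest strength (MPa) (≈ 1200).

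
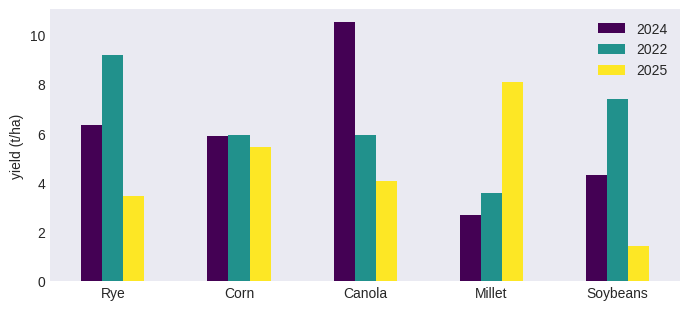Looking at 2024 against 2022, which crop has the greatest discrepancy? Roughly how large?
Canola: 2024 ≈ 11, 2022 ≈ 6 → gap ≈ 5. Next-largest (Soybeans) is only ≈ 3.

Canola, ≈ 5 t/ha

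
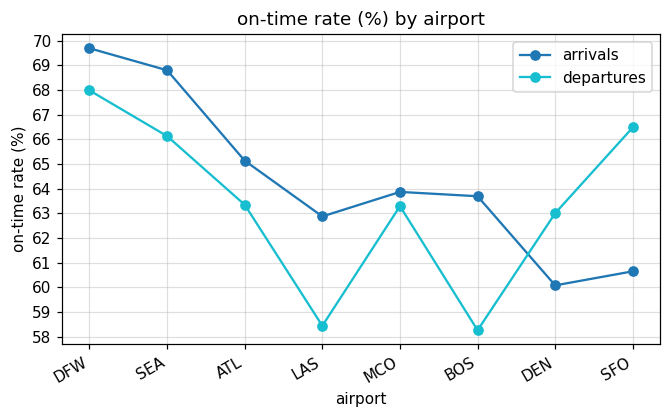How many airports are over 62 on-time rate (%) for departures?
6

Above 62: DFW, SEA, ATL, MCO, DEN, SFO.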